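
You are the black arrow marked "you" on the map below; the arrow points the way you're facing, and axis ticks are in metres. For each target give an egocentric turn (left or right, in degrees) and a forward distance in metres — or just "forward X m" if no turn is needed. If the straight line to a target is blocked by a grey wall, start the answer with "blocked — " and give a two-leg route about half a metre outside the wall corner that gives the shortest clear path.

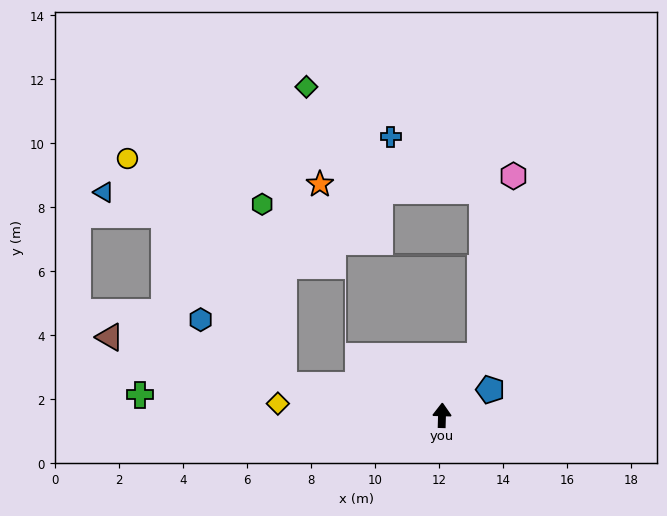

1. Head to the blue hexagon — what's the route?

blocked — turn left 81°, forward 5.0 m, then turn right 28°, forward 3.3 m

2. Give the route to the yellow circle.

blocked — turn left 81°, forward 5.0 m, then turn right 45°, forward 8.6 m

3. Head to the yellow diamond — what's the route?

turn left 87°, forward 5.1 m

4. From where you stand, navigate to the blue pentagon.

turn right 60°, forward 1.7 m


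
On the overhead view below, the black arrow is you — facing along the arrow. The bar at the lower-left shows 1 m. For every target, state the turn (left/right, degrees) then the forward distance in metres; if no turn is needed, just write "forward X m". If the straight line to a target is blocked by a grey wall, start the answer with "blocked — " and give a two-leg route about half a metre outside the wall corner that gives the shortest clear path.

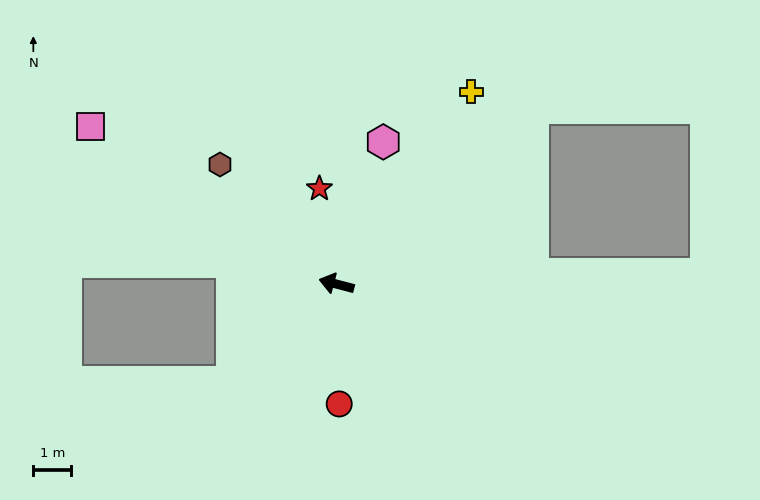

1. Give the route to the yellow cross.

turn right 110°, forward 6.2 m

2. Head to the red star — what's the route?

turn right 65°, forward 2.6 m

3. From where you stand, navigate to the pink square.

turn right 18°, forward 7.7 m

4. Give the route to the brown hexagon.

turn right 31°, forward 4.4 m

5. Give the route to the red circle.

turn left 106°, forward 3.2 m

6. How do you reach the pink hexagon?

turn right 94°, forward 3.9 m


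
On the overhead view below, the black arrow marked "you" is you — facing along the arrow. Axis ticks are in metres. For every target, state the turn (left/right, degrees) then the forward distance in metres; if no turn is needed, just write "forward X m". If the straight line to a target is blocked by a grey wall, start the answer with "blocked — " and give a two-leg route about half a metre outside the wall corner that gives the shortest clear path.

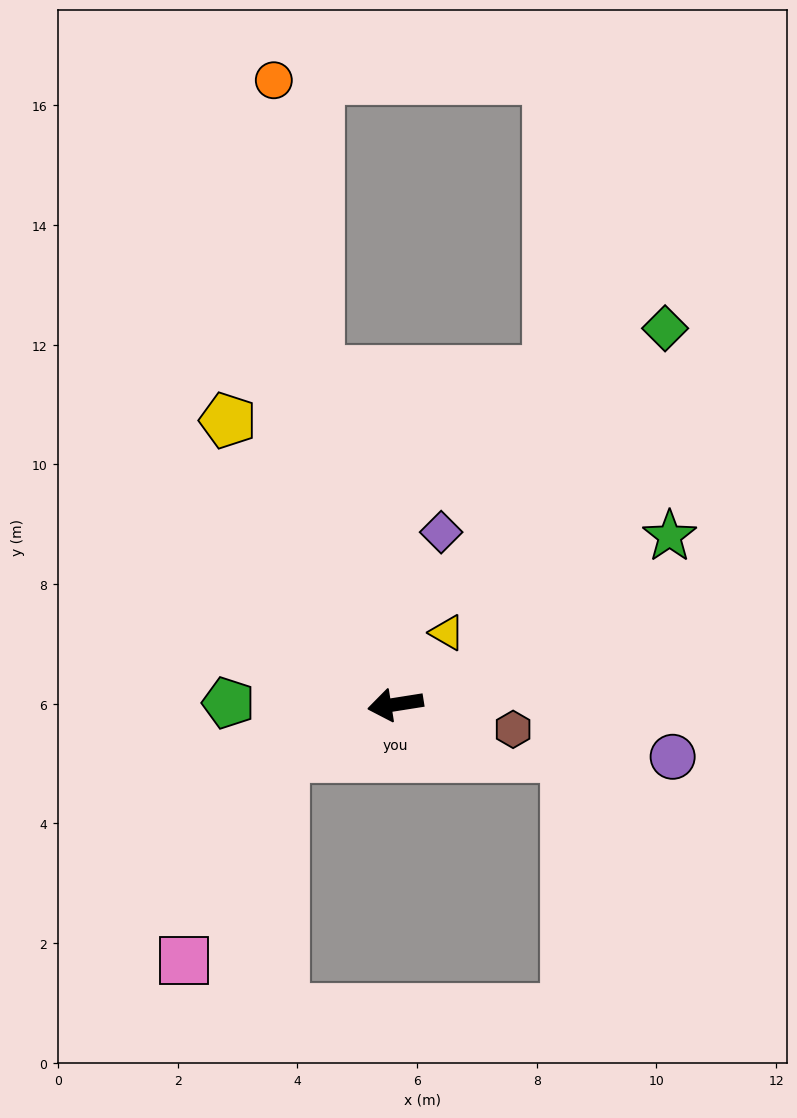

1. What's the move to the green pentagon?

turn right 9°, forward 2.8 m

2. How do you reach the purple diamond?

turn right 114°, forward 3.0 m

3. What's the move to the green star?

turn right 157°, forward 5.4 m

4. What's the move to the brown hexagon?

turn left 159°, forward 2.0 m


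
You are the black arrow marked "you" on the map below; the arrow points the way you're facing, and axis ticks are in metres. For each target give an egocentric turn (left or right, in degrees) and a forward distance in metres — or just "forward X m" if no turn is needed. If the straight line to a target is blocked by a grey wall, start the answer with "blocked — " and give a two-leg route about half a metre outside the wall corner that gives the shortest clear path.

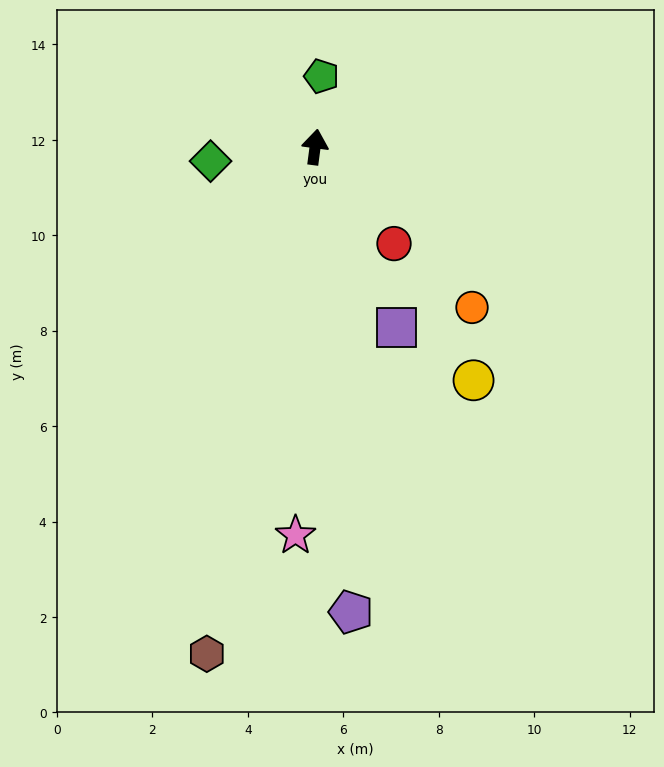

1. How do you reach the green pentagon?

turn left 2°, forward 1.5 m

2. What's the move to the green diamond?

turn left 105°, forward 2.2 m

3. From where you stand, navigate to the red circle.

turn right 133°, forward 2.6 m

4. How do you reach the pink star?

turn right 175°, forward 8.1 m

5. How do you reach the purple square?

turn right 148°, forward 4.2 m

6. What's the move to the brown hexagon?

turn left 175°, forward 10.9 m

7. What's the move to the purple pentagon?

turn right 168°, forward 9.8 m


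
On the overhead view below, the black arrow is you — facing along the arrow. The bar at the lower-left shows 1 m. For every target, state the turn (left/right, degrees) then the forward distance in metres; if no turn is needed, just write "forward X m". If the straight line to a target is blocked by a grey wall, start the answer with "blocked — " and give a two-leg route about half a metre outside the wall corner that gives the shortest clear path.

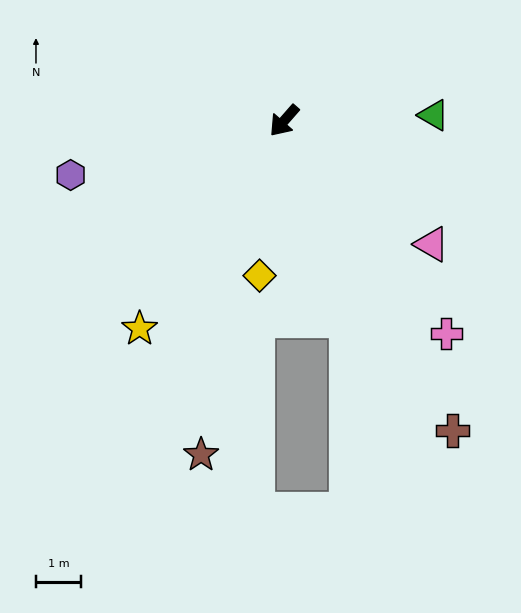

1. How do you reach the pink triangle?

turn left 91°, forward 4.3 m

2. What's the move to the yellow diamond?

turn left 32°, forward 3.5 m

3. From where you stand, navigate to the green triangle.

turn left 133°, forward 3.3 m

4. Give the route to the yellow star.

turn left 6°, forward 5.6 m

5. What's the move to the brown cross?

turn left 70°, forward 7.8 m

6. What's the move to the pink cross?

turn left 78°, forward 6.0 m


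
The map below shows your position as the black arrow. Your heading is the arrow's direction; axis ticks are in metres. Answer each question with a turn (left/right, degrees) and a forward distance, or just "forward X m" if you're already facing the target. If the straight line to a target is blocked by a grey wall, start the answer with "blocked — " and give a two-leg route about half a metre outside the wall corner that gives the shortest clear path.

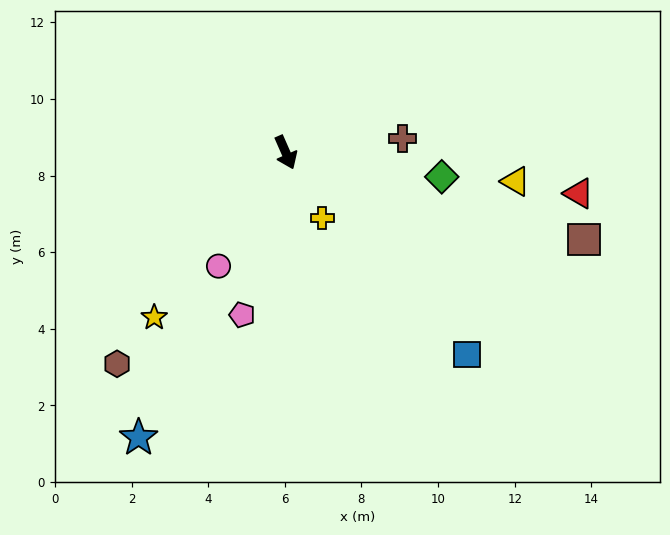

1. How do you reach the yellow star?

turn right 62°, forward 5.5 m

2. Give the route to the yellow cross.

turn left 5°, forward 2.0 m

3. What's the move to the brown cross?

turn left 73°, forward 3.1 m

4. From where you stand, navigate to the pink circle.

turn right 54°, forward 3.4 m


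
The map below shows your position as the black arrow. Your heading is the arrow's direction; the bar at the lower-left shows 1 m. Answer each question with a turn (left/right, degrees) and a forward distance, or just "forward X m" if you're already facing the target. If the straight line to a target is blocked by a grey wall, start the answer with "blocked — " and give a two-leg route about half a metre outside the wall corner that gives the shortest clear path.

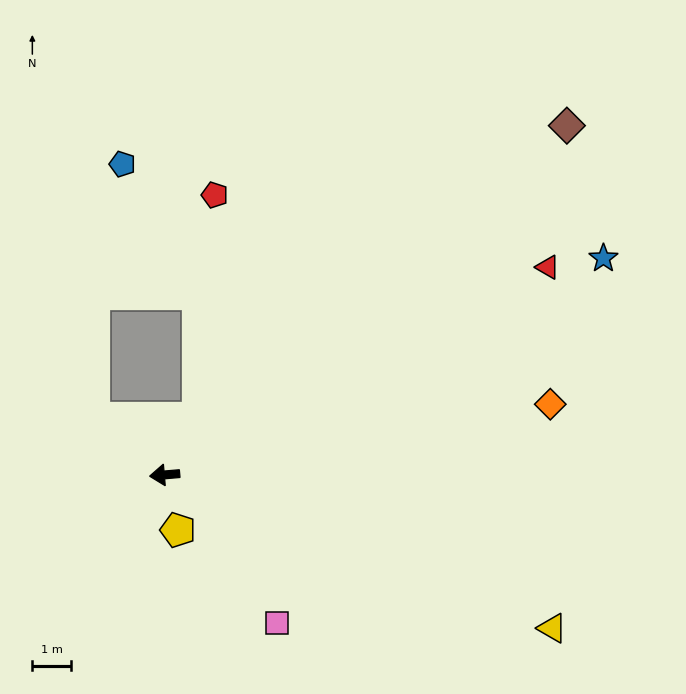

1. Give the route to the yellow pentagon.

turn left 99°, forward 1.5 m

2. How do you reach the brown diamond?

turn right 144°, forward 13.7 m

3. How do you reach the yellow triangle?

turn left 154°, forward 10.7 m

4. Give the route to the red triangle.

turn right 156°, forward 11.2 m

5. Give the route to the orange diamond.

turn right 175°, forward 10.1 m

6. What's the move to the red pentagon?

blocked — turn right 126°, forward 1.7 m, then turn left 27°, forward 5.8 m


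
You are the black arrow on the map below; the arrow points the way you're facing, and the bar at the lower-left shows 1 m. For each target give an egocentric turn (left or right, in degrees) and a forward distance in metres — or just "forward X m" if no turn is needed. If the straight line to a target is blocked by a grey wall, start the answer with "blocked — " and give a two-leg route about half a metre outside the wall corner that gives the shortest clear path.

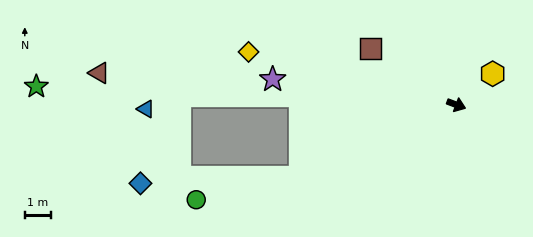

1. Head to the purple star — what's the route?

turn right 167°, forward 7.0 m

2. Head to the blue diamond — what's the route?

blocked — turn right 134°, forward 6.5 m, then turn right 23°, forward 6.0 m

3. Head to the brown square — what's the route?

turn left 168°, forward 3.8 m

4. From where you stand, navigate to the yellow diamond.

turn right 174°, forward 8.1 m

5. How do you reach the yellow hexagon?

turn left 61°, forward 1.8 m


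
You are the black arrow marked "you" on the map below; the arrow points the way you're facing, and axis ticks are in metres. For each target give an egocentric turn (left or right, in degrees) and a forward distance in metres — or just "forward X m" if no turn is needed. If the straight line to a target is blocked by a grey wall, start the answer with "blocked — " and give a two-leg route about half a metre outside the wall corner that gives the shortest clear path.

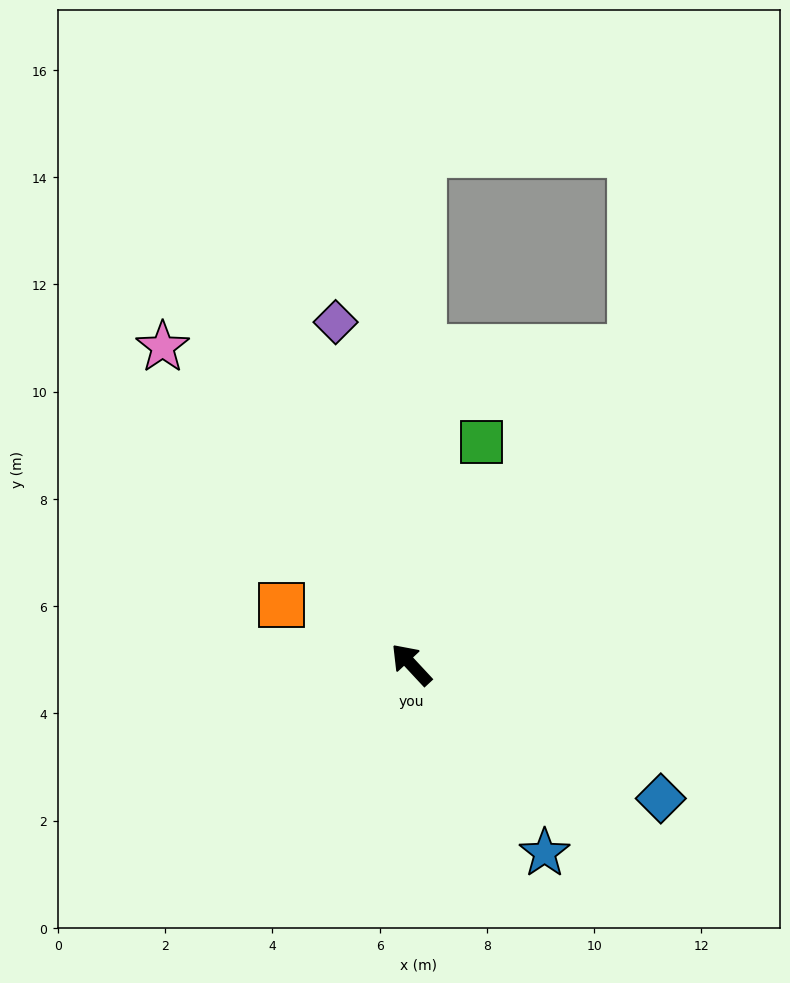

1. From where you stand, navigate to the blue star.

turn left 172°, forward 4.3 m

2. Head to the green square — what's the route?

turn right 60°, forward 4.4 m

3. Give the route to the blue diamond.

turn right 161°, forward 5.3 m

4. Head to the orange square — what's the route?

turn left 22°, forward 2.7 m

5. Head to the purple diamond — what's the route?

turn right 30°, forward 6.5 m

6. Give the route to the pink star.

turn right 5°, forward 7.5 m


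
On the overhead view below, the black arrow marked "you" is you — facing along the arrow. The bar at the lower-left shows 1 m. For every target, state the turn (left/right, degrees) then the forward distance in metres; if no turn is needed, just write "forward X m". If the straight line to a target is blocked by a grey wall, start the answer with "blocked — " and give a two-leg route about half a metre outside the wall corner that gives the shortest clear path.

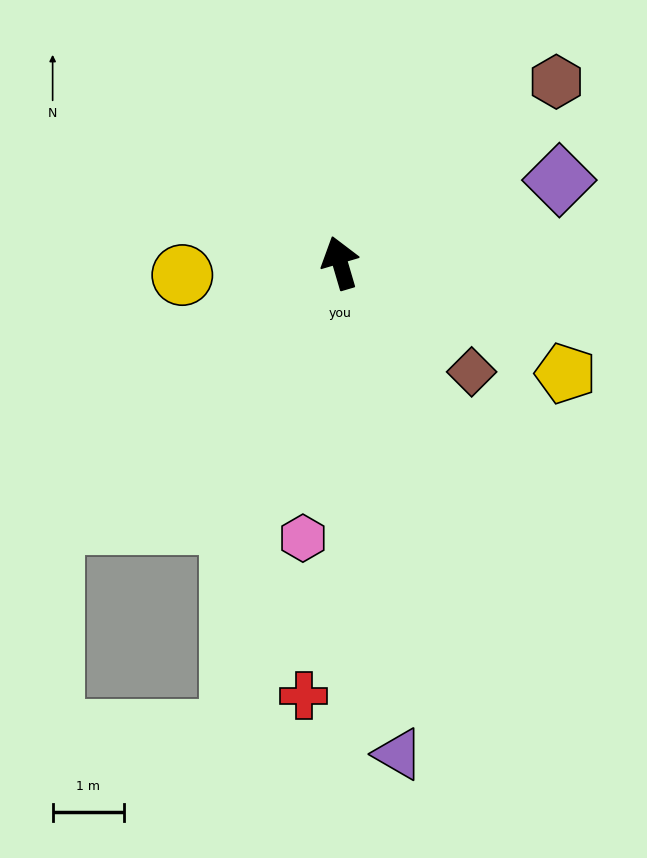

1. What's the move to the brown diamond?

turn right 146°, forward 2.4 m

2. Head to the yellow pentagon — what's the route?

turn right 133°, forward 3.5 m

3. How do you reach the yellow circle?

turn left 78°, forward 2.2 m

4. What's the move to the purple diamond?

turn right 86°, forward 3.3 m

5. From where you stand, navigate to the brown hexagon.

turn right 66°, forward 4.0 m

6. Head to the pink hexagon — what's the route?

turn left 156°, forward 3.9 m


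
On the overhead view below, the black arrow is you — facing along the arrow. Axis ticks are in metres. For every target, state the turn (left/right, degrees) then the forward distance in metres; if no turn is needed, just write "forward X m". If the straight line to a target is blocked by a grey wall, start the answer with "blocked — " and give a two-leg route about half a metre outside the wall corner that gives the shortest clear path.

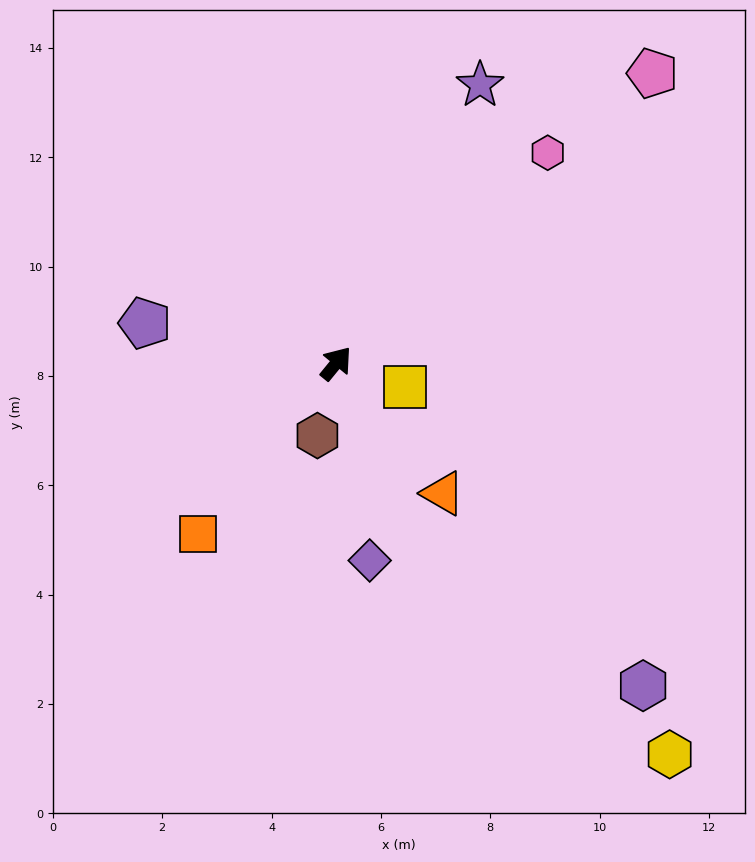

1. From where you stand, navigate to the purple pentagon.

turn left 117°, forward 3.6 m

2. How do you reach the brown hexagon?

turn right 155°, forward 1.4 m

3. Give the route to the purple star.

turn left 12°, forward 5.7 m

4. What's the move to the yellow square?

turn right 70°, forward 1.3 m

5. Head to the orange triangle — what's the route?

turn right 101°, forward 3.1 m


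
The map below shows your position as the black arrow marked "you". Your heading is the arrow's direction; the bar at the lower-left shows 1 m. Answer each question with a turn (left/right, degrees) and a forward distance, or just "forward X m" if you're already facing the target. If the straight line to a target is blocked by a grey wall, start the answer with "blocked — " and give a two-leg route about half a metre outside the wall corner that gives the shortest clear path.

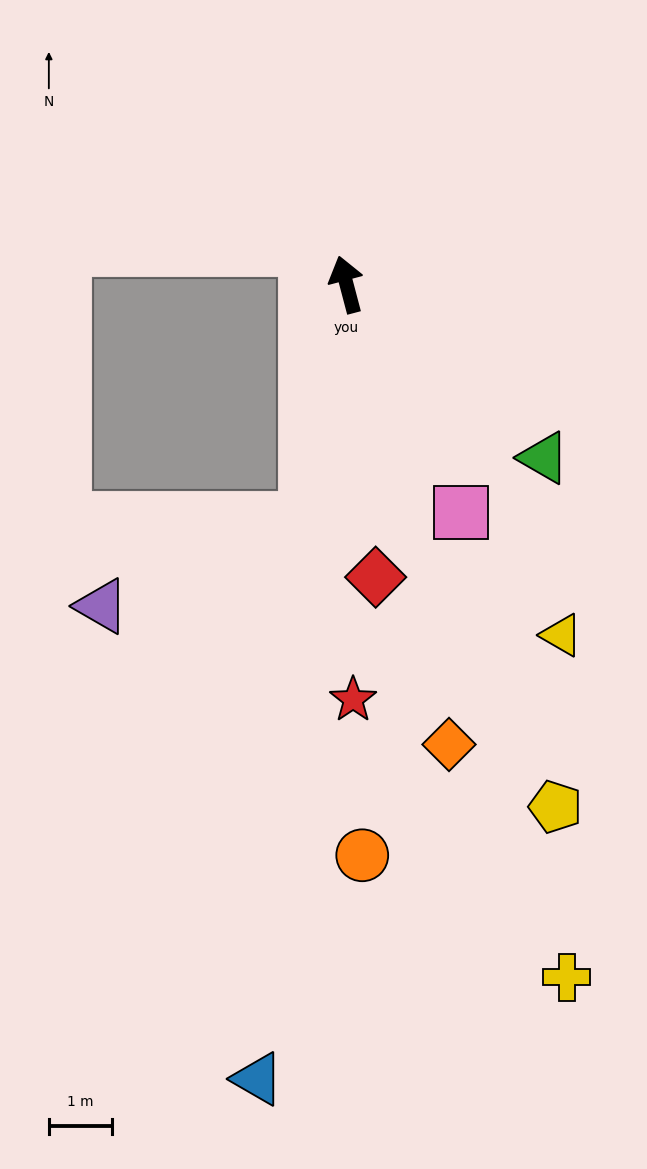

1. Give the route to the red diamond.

turn left 171°, forward 4.7 m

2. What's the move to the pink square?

turn right 168°, forward 4.0 m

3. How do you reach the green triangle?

turn right 146°, forward 4.2 m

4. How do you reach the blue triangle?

turn left 159°, forward 12.7 m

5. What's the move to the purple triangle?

blocked — turn left 155°, forward 3.8 m, then turn right 56°, forward 3.5 m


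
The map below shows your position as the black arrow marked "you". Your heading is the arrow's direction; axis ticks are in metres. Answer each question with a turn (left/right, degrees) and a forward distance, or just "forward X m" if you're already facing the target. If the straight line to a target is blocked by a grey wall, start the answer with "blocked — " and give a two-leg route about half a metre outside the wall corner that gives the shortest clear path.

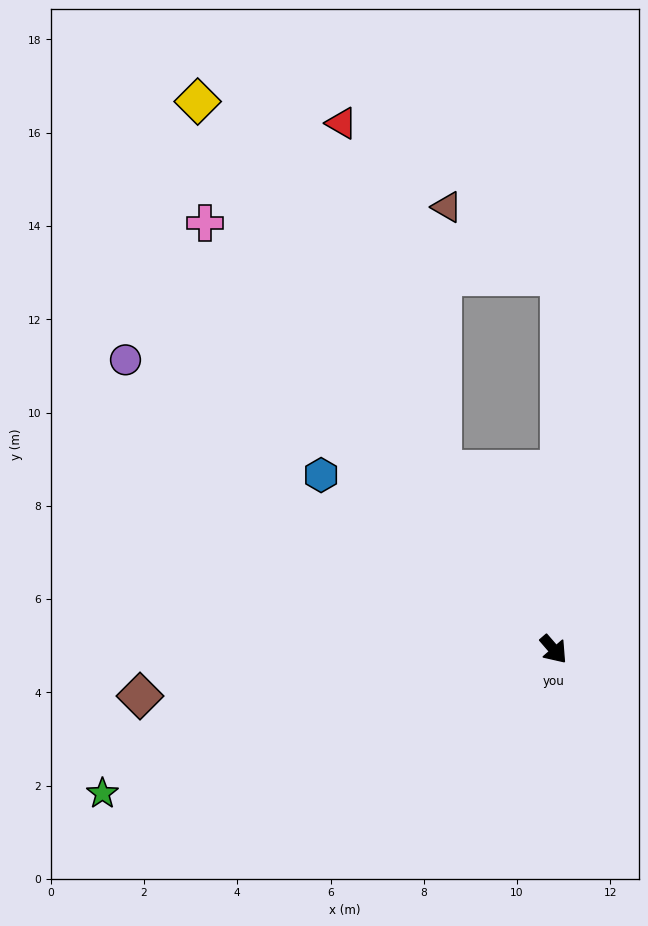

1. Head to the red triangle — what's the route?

blocked — turn left 171°, forward 4.5 m, then turn right 16°, forward 7.7 m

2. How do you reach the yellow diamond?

turn left 172°, forward 14.0 m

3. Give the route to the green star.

turn right 113°, forward 10.2 m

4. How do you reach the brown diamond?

turn right 124°, forward 8.9 m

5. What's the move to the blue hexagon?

turn right 168°, forward 6.2 m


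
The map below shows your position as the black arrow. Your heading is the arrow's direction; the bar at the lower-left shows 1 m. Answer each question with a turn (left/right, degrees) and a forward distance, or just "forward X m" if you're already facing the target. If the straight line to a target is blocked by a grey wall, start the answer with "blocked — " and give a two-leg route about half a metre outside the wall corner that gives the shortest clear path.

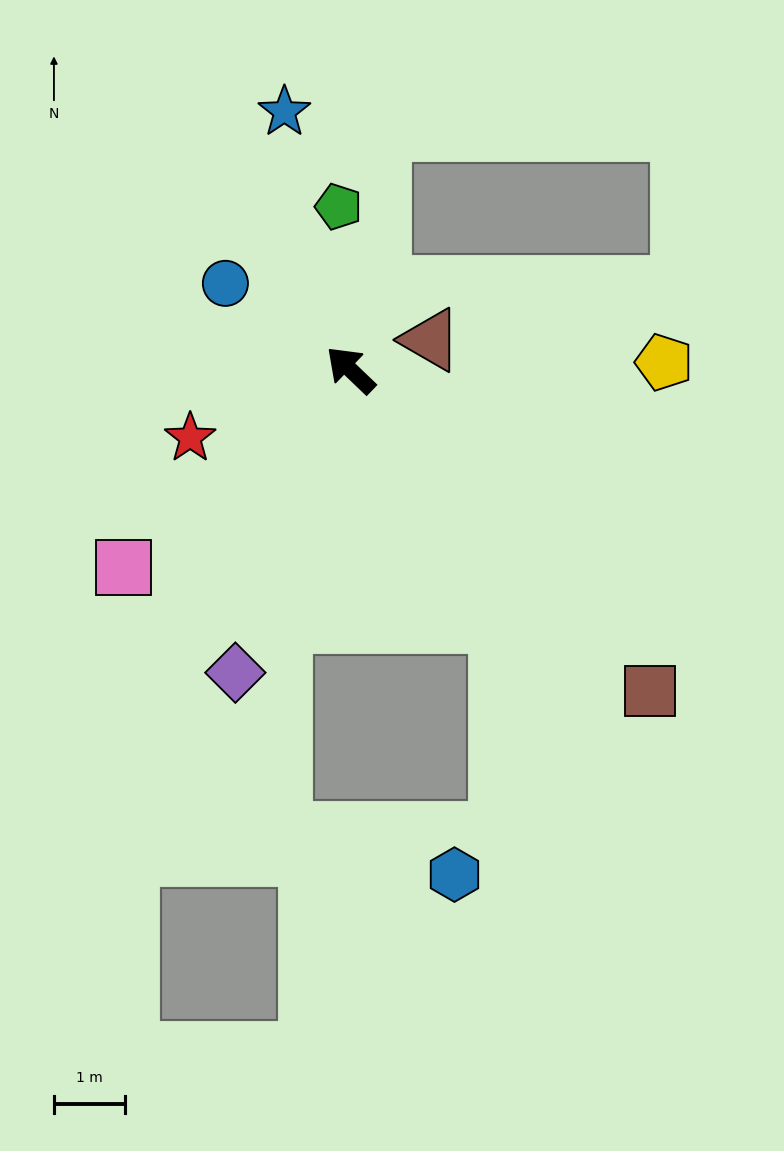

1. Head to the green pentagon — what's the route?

turn right 42°, forward 2.3 m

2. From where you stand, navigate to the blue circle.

turn left 9°, forward 2.1 m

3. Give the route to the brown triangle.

turn right 116°, forward 1.2 m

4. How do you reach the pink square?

turn left 85°, forward 4.2 m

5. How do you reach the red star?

turn left 67°, forward 2.4 m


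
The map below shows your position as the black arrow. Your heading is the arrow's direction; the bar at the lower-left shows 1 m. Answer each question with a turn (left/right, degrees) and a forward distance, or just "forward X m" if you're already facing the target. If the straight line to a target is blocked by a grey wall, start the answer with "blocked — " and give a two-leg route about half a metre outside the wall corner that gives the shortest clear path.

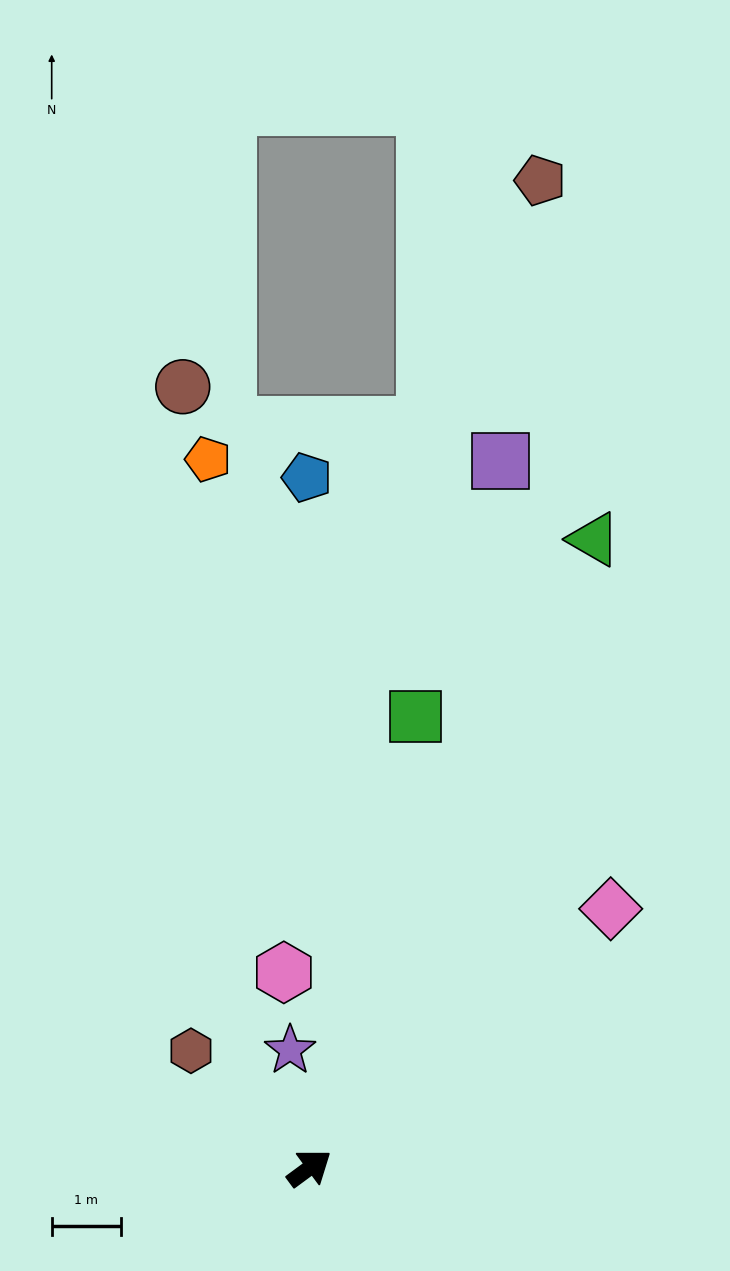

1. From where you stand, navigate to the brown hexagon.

turn left 99°, forward 2.4 m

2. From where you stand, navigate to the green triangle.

turn left 29°, forward 9.9 m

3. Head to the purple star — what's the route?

turn left 63°, forward 1.7 m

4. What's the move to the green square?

turn left 40°, forward 6.7 m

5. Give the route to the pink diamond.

turn left 4°, forward 5.7 m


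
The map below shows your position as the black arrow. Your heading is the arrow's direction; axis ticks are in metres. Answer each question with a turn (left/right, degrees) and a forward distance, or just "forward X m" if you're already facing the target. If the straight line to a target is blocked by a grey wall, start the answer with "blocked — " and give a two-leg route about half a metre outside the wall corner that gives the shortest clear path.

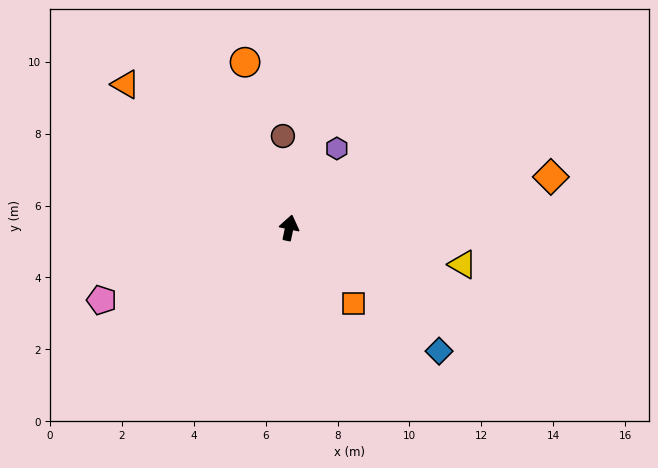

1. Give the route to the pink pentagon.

turn left 123°, forward 5.6 m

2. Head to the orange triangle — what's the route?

turn left 61°, forward 6.1 m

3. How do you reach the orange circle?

turn left 27°, forward 4.8 m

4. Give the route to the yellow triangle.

turn right 90°, forward 4.9 m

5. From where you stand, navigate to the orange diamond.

turn right 67°, forward 7.4 m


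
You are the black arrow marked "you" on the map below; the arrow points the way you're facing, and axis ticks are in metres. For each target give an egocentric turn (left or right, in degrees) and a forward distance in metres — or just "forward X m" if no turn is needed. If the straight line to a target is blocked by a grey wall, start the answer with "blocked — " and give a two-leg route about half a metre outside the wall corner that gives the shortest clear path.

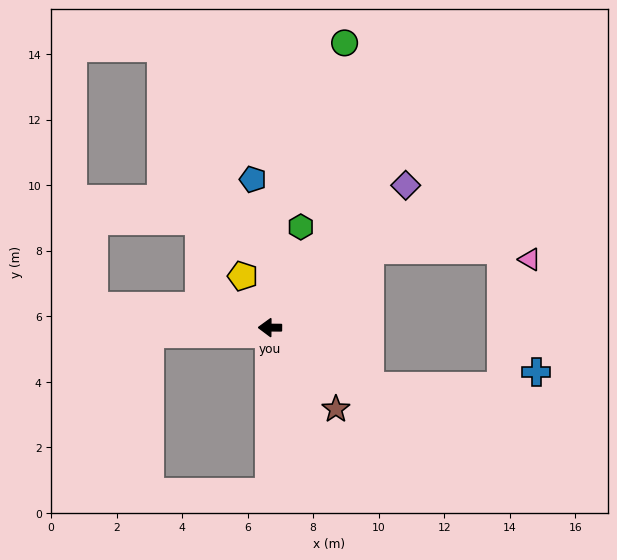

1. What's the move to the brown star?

turn left 129°, forward 3.2 m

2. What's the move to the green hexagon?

turn right 107°, forward 3.2 m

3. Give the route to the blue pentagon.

turn right 83°, forward 4.6 m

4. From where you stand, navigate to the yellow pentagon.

turn right 62°, forward 1.8 m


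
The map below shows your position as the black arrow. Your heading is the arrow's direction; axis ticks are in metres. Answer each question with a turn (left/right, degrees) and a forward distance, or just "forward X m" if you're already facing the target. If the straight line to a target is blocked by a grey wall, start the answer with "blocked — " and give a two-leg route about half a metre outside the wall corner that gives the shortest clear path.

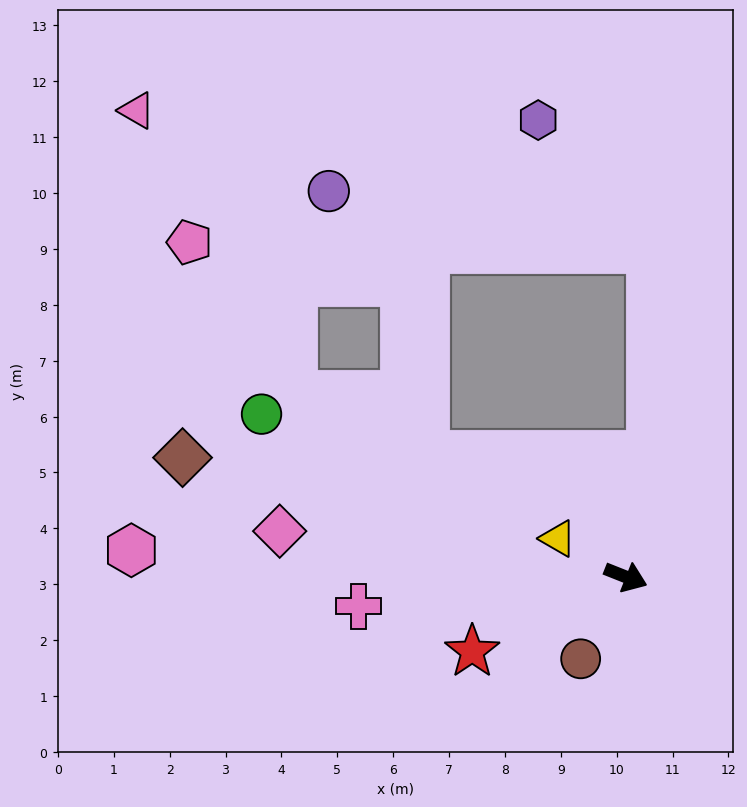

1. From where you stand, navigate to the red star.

turn right 132°, forward 3.1 m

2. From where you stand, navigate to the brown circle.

turn right 97°, forward 1.7 m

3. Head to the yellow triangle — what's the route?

turn left 172°, forward 1.4 m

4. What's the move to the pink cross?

turn right 152°, forward 4.8 m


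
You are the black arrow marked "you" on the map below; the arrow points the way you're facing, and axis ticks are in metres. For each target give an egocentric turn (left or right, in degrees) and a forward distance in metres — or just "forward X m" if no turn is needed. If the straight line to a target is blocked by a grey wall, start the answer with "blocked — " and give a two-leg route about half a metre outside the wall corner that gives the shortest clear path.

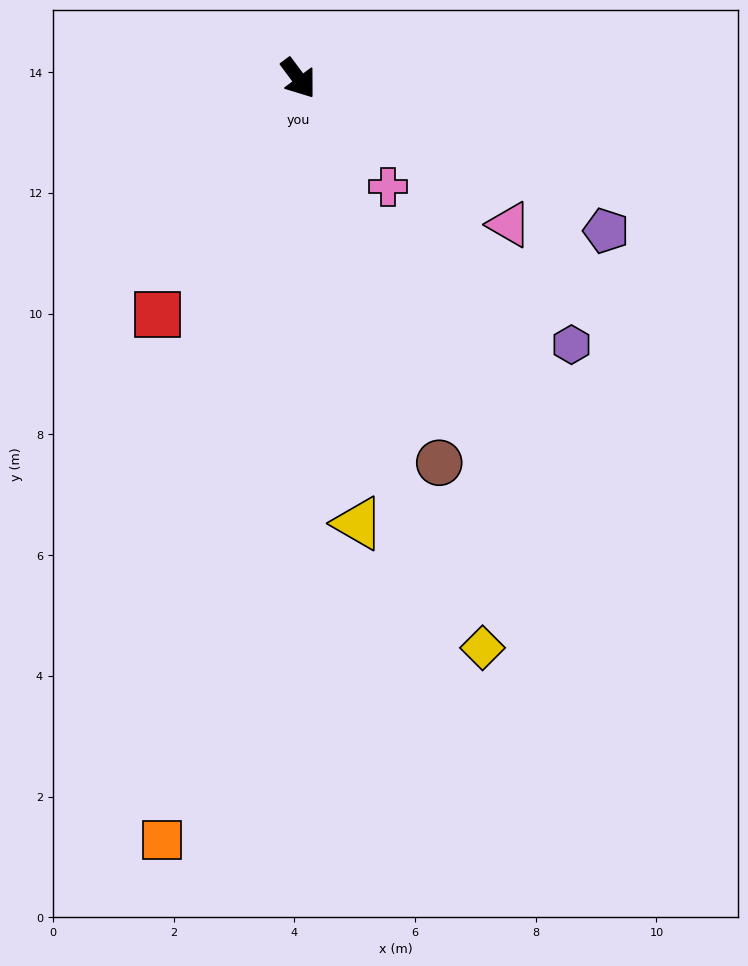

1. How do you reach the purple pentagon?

turn left 27°, forward 5.7 m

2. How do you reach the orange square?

turn right 47°, forward 12.8 m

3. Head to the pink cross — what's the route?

turn left 3°, forward 2.3 m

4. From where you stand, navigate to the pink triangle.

turn left 19°, forward 4.2 m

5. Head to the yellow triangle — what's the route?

turn right 29°, forward 7.4 m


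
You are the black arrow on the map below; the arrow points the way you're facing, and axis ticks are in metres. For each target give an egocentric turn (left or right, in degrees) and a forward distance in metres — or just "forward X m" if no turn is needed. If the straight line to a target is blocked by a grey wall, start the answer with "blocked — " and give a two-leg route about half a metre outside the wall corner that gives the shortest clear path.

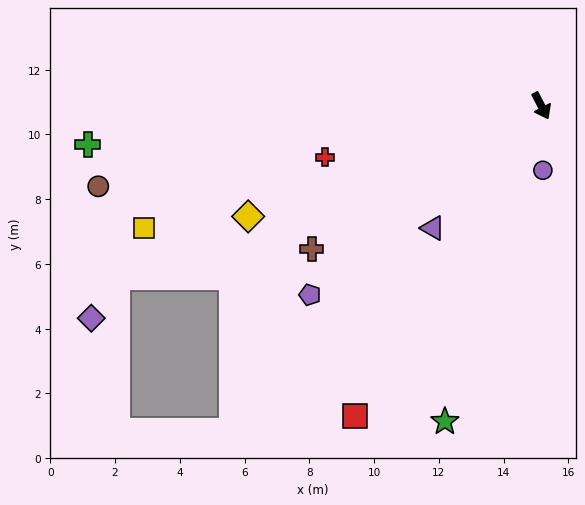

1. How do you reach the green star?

turn right 44°, forward 10.2 m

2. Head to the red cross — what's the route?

turn right 104°, forward 6.9 m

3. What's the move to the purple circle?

turn right 26°, forward 2.0 m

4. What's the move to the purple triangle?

turn right 69°, forward 5.0 m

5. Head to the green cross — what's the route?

turn right 113°, forward 14.1 m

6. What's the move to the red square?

turn right 58°, forward 11.2 m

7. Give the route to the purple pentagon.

turn right 78°, forward 9.2 m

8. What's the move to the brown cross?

turn right 85°, forward 8.4 m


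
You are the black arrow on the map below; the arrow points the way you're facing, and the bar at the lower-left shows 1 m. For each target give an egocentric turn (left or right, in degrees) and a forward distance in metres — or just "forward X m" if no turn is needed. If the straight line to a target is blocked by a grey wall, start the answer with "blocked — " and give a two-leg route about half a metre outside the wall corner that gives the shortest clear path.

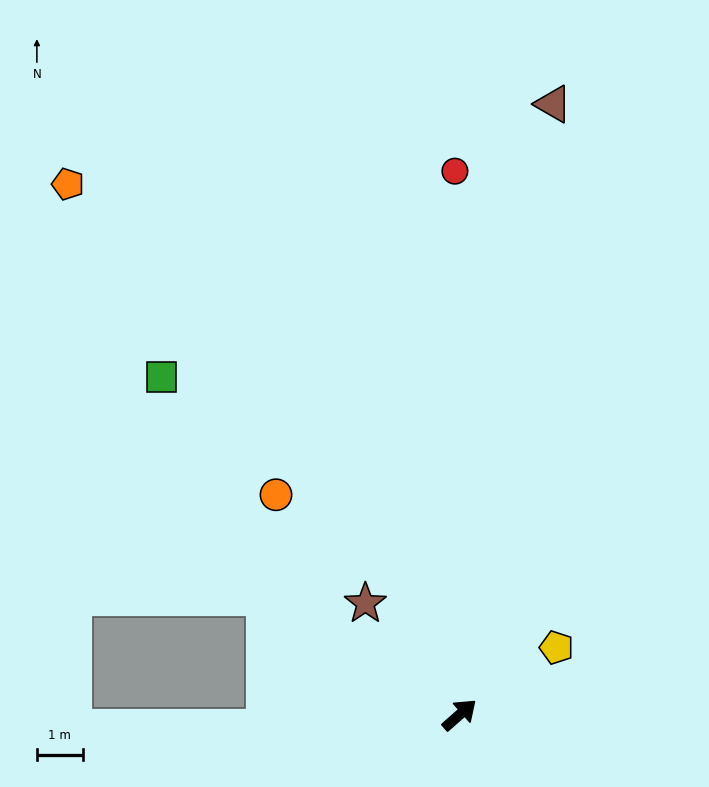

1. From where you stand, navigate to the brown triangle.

turn left 40°, forward 13.5 m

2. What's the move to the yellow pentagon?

turn right 7°, forward 2.6 m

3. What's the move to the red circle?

turn left 49°, forward 11.9 m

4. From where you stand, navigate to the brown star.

turn left 89°, forward 3.2 m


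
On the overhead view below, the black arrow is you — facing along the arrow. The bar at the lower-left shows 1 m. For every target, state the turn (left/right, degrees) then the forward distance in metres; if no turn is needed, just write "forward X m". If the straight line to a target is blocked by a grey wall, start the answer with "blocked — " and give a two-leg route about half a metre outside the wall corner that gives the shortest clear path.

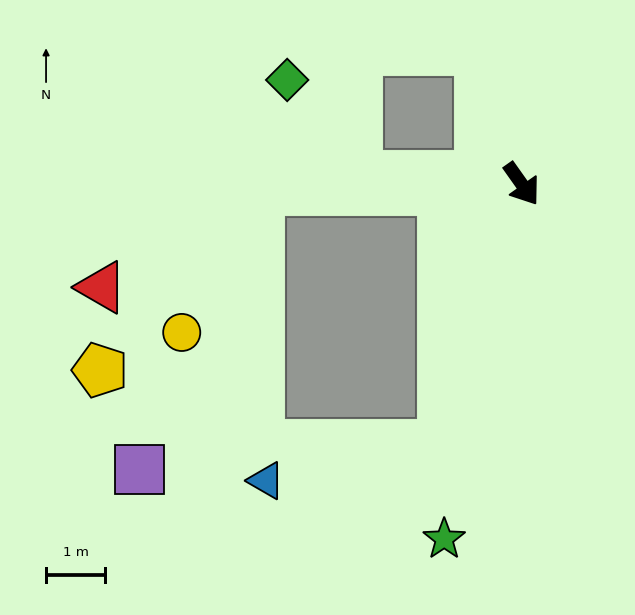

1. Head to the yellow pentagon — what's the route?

blocked — turn right 124°, forward 4.5 m, then turn left 47°, forward 4.1 m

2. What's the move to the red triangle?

blocked — turn right 124°, forward 4.5 m, then turn left 30°, forward 3.1 m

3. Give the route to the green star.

turn right 48°, forward 6.2 m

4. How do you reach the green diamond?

blocked — turn right 128°, forward 2.8 m, then turn right 51°, forward 2.0 m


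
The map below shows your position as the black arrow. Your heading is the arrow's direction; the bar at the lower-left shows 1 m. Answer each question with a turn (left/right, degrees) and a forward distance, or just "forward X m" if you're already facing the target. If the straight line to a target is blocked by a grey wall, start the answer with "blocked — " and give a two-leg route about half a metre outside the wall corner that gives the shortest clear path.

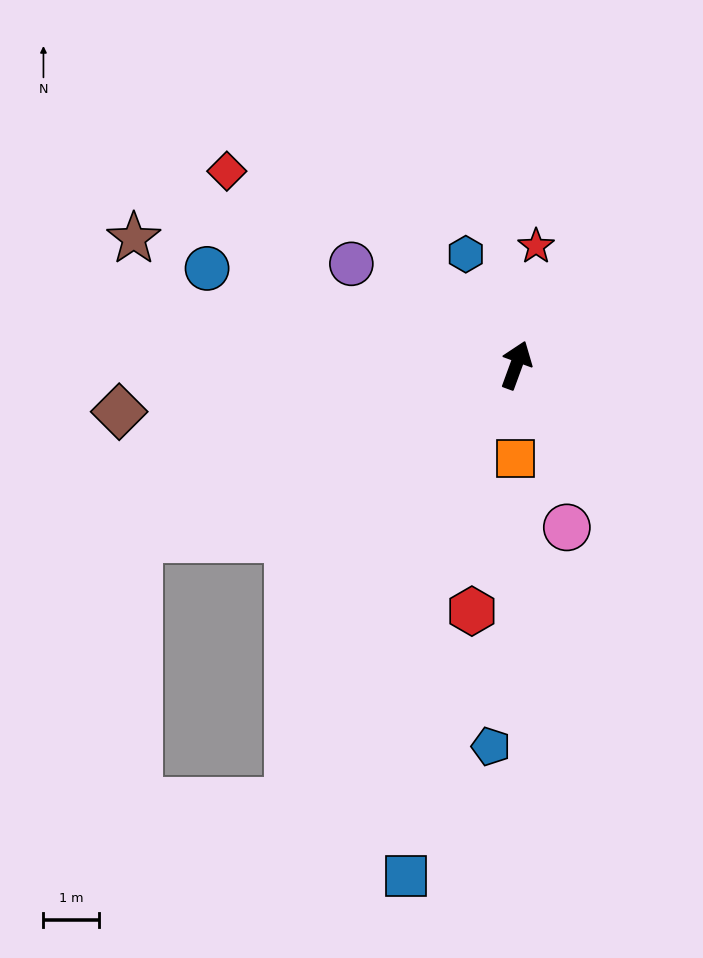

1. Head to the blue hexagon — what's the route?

turn left 45°, forward 2.2 m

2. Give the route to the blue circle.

turn left 93°, forward 5.8 m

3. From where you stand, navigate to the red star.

turn left 11°, forward 2.2 m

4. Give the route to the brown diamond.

turn left 117°, forward 7.2 m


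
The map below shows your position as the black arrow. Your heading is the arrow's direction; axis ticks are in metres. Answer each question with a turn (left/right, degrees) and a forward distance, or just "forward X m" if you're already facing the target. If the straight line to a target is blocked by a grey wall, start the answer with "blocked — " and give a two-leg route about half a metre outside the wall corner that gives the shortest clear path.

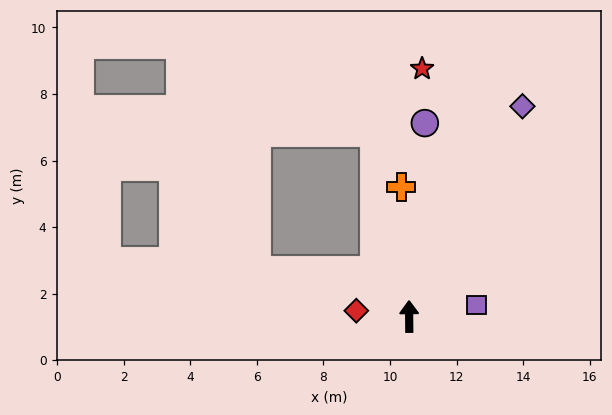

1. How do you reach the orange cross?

turn left 3°, forward 3.9 m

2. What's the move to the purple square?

turn right 81°, forward 2.0 m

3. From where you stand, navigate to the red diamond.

turn left 83°, forward 1.6 m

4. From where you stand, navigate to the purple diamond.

turn right 29°, forward 7.2 m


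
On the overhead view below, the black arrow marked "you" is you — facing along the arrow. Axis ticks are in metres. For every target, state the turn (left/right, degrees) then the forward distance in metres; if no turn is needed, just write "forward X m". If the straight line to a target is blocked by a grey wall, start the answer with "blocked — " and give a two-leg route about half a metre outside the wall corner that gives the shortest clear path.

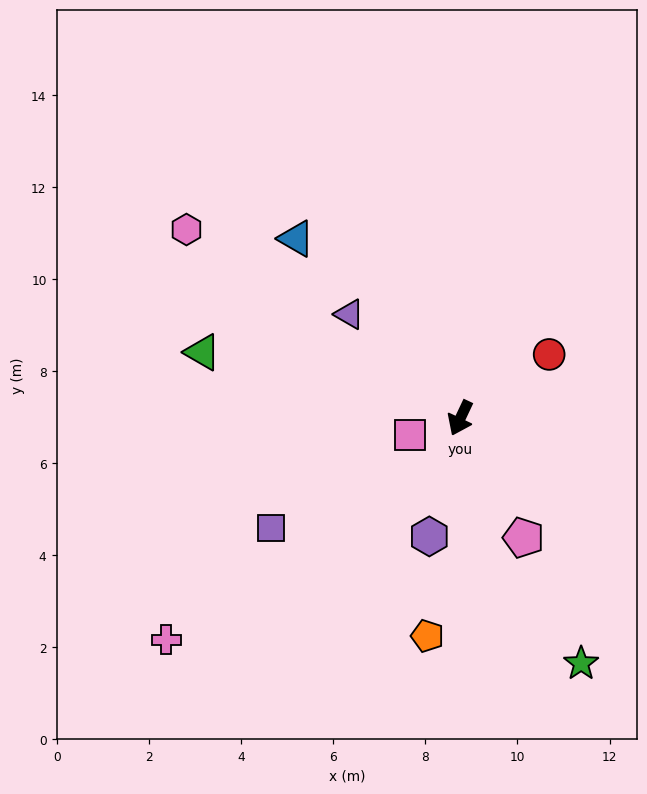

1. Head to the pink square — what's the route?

turn right 46°, forward 1.2 m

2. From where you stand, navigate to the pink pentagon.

turn left 53°, forward 2.9 m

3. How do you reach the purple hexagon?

turn left 11°, forward 2.7 m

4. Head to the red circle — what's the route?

turn left 151°, forward 2.4 m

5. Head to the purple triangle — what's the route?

turn right 108°, forward 3.3 m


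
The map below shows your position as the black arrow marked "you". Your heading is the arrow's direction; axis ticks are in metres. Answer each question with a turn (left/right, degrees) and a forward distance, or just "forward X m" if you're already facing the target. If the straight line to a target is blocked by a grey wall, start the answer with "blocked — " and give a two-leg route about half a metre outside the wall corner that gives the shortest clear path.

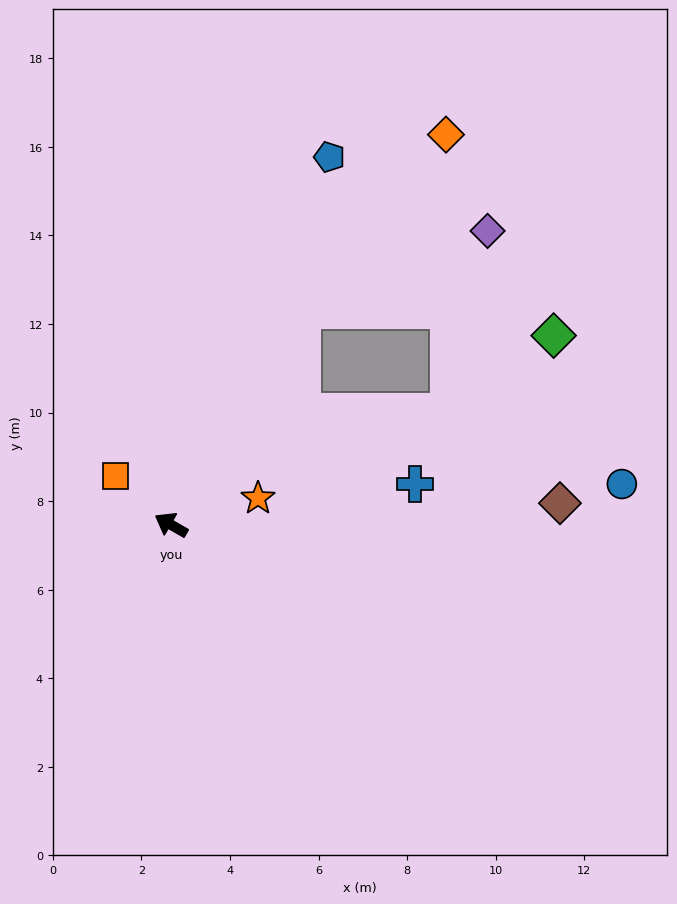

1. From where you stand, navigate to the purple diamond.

blocked — turn right 91°, forward 5.7 m, then turn right 36°, forward 4.6 m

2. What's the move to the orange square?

turn right 11°, forward 1.7 m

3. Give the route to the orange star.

turn right 133°, forward 2.1 m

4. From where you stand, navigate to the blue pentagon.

turn right 83°, forward 9.0 m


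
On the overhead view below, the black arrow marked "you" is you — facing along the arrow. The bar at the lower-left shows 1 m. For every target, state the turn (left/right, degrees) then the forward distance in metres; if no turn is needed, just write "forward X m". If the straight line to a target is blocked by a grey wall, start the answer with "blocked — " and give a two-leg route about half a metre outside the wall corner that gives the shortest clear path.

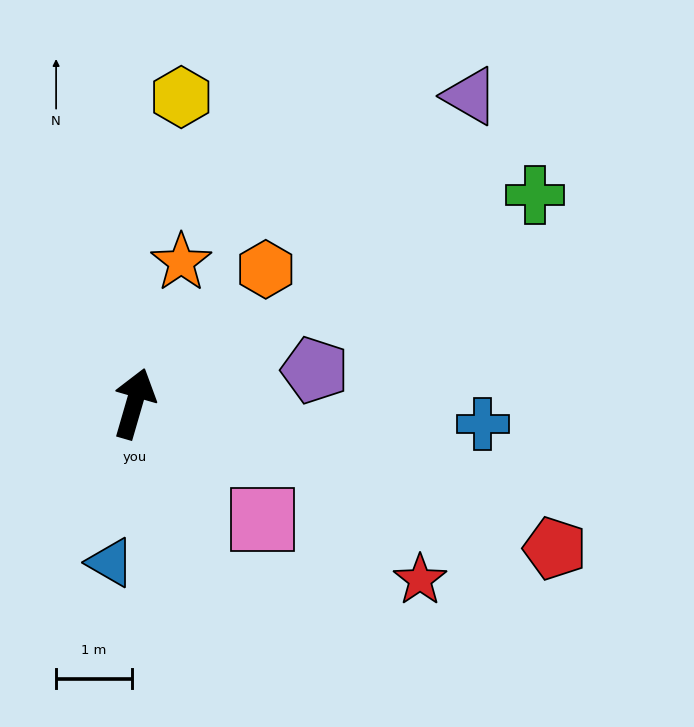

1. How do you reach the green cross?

turn right 46°, forward 5.9 m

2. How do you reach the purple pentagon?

turn right 63°, forward 2.4 m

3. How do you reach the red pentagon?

turn right 93°, forward 5.8 m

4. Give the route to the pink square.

turn right 116°, forward 2.3 m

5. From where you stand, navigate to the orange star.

turn right 2°, forward 2.0 m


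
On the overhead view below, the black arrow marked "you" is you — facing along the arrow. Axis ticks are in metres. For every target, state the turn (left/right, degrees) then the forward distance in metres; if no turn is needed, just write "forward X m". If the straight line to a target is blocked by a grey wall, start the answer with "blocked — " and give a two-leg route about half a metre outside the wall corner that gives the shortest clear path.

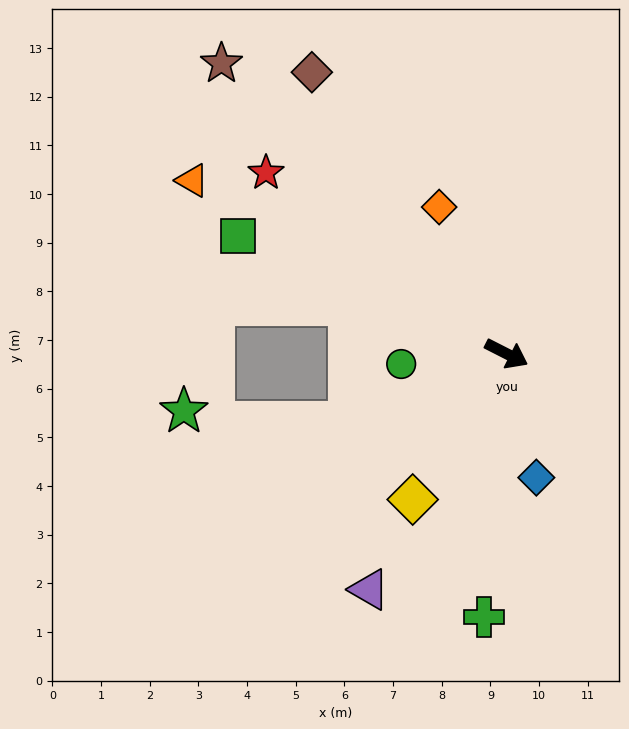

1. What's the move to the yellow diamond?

turn right 96°, forward 3.6 m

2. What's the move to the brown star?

turn left 161°, forward 8.4 m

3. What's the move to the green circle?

turn right 147°, forward 2.2 m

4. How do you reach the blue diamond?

turn right 50°, forward 2.6 m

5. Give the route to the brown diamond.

turn left 152°, forward 7.0 m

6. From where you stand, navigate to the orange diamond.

turn left 142°, forward 3.3 m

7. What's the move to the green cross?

turn right 68°, forward 5.4 m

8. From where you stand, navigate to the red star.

turn left 170°, forward 6.2 m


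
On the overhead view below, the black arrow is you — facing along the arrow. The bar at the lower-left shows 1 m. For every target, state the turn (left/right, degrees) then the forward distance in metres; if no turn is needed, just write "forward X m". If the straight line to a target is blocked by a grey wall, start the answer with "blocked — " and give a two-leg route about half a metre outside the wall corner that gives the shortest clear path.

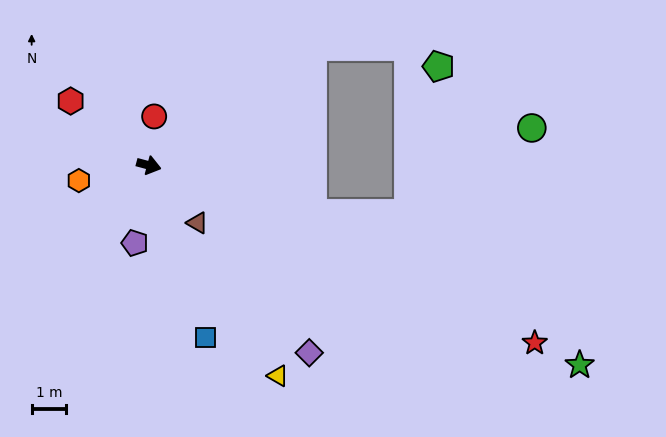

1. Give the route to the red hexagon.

turn left 156°, forward 2.9 m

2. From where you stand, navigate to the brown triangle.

turn right 35°, forward 2.2 m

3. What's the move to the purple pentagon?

turn right 85°, forward 2.3 m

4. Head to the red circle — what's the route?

turn left 99°, forward 1.4 m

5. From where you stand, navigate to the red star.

turn right 10°, forward 12.3 m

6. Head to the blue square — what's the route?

turn right 57°, forward 5.3 m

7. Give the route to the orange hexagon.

turn right 153°, forward 2.1 m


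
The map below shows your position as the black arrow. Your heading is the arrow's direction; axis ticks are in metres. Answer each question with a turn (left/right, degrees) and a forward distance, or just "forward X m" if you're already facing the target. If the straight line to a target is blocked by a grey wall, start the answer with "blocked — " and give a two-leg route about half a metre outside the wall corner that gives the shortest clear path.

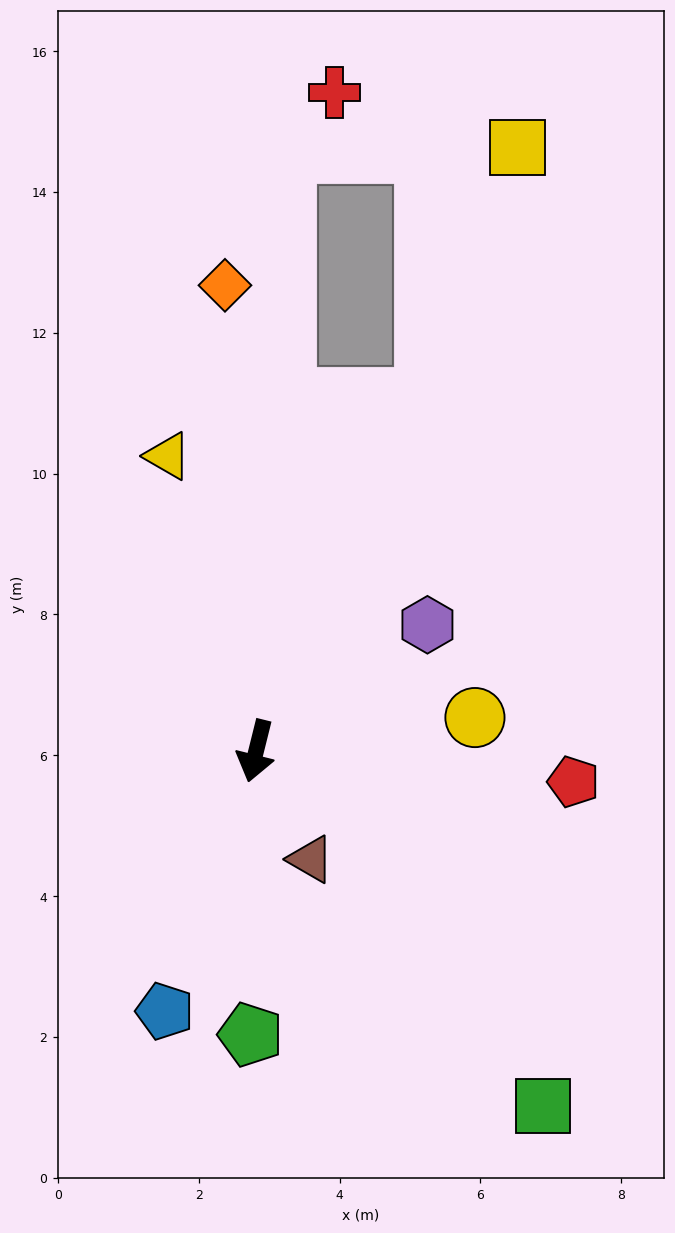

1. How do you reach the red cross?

blocked — turn right 169°, forward 8.5 m, then turn right 35°, forward 1.1 m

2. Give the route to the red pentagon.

turn left 98°, forward 4.5 m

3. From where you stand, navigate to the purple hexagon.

turn left 140°, forward 3.0 m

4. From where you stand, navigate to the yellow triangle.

turn right 149°, forward 4.4 m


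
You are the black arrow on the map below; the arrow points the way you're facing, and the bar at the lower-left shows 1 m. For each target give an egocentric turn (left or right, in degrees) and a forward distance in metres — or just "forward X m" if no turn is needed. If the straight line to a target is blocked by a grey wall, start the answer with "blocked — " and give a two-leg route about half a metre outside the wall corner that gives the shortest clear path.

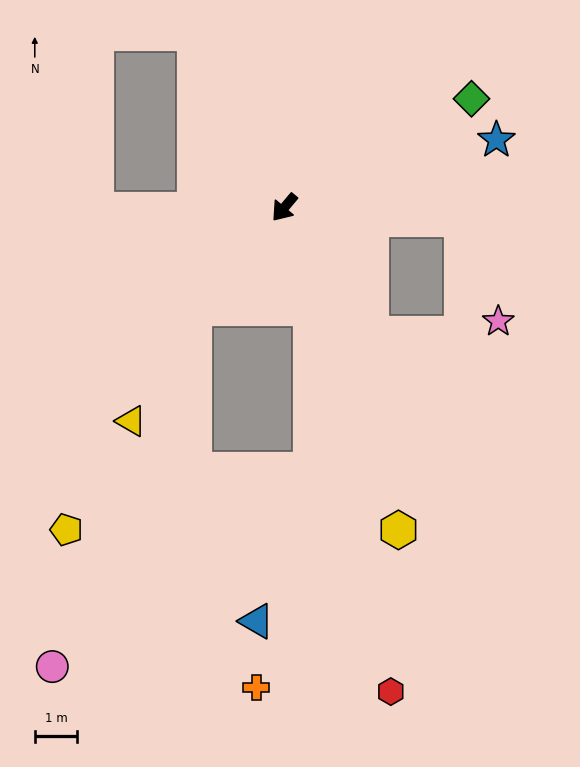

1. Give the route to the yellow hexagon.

turn left 60°, forward 8.1 m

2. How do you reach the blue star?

turn left 148°, forward 5.3 m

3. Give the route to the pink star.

blocked — turn left 126°, forward 4.2 m, then turn right 67°, forward 2.6 m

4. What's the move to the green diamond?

turn left 160°, forward 5.1 m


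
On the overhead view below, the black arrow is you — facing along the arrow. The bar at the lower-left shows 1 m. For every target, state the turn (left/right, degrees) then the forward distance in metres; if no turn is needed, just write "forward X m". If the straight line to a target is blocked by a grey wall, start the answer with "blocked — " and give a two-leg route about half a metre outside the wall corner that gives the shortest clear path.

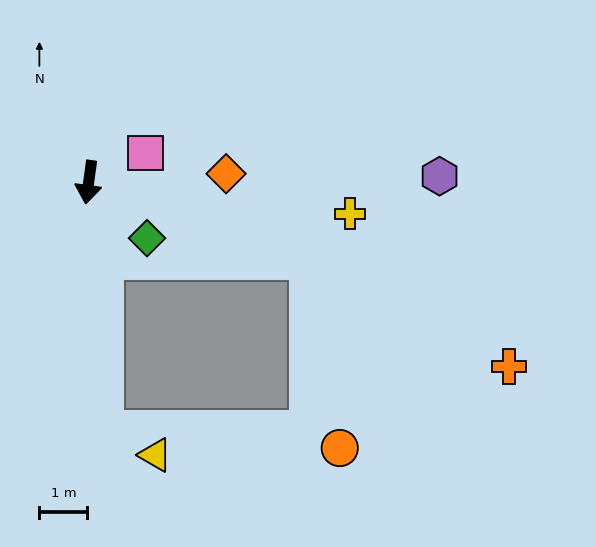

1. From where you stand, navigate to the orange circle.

blocked — turn left 79°, forward 4.9 m, then turn right 62°, forward 4.0 m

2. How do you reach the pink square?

turn left 125°, forward 1.3 m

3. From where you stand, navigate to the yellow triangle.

blocked — turn left 11°, forward 5.2 m, then turn left 62°, forward 1.2 m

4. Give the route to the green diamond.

turn left 54°, forward 1.7 m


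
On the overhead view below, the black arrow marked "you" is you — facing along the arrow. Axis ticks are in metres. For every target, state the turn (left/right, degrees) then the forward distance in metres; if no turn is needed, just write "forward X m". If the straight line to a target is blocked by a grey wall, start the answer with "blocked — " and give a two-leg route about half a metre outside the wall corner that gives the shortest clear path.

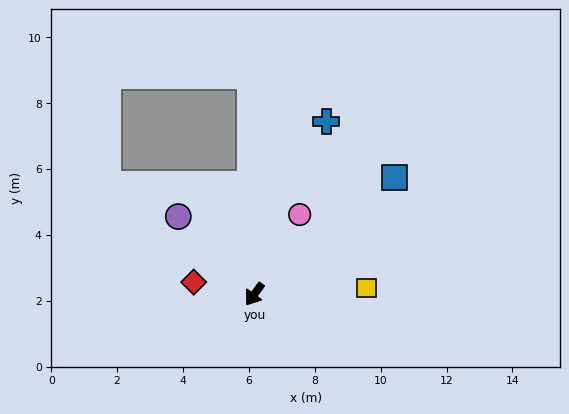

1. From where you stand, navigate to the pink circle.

turn right 174°, forward 2.8 m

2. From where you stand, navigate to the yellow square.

turn left 129°, forward 3.4 m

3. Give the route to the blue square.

turn left 166°, forward 5.6 m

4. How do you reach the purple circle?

turn right 100°, forward 3.3 m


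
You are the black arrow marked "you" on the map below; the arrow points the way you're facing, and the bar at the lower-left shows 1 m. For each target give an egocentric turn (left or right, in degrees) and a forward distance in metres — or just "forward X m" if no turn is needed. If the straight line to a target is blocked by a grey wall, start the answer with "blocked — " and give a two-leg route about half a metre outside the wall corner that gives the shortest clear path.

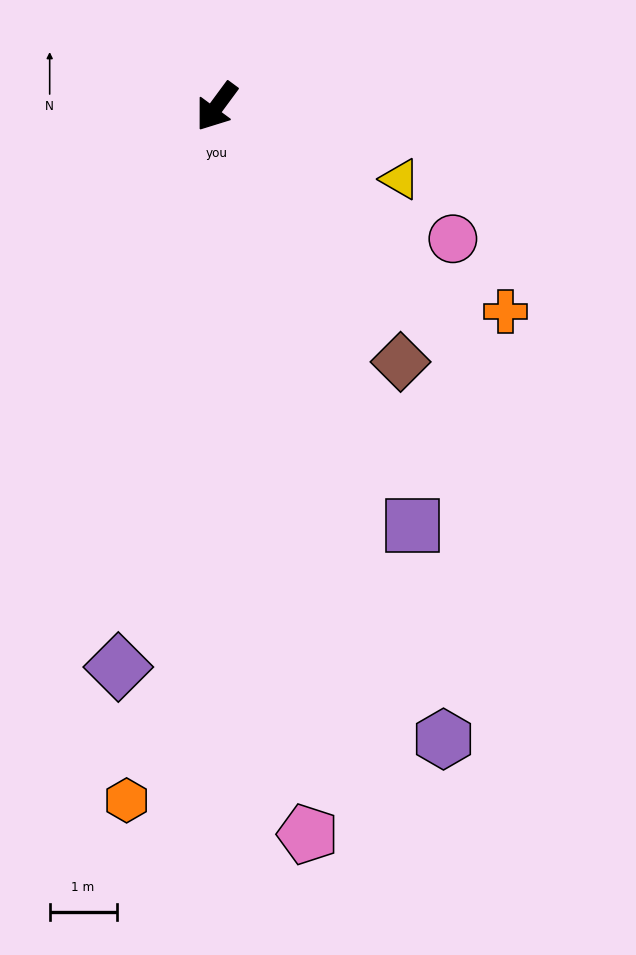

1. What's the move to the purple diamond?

turn left 26°, forward 8.5 m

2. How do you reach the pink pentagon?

turn left 44°, forward 11.0 m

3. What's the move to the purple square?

turn left 61°, forward 6.9 m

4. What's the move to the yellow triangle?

turn left 105°, forward 3.0 m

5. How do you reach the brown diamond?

turn left 72°, forward 4.7 m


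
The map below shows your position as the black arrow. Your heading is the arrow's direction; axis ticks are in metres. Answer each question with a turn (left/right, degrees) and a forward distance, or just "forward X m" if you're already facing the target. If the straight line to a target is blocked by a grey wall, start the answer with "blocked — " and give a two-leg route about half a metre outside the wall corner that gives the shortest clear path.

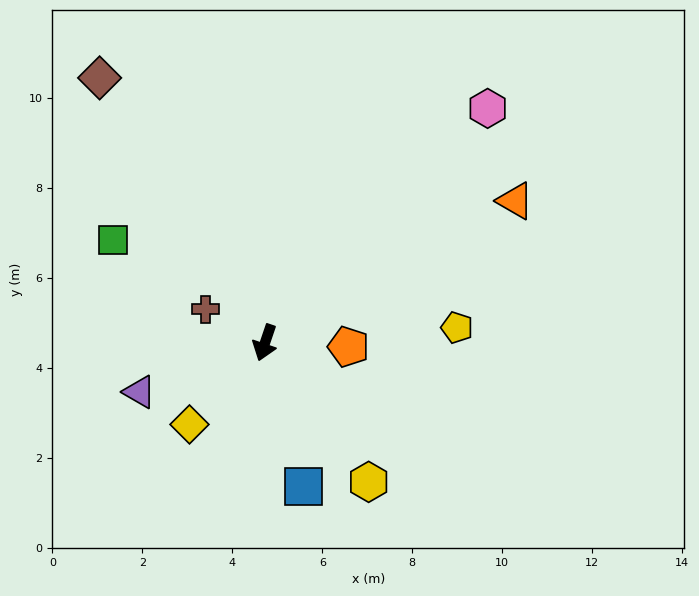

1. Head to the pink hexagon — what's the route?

turn left 155°, forward 7.2 m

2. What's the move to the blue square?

turn left 34°, forward 3.3 m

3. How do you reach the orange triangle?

turn left 138°, forward 6.4 m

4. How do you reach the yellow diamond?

turn right 24°, forward 2.5 m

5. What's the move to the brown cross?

turn right 101°, forward 1.5 m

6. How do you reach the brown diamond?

turn right 129°, forward 6.9 m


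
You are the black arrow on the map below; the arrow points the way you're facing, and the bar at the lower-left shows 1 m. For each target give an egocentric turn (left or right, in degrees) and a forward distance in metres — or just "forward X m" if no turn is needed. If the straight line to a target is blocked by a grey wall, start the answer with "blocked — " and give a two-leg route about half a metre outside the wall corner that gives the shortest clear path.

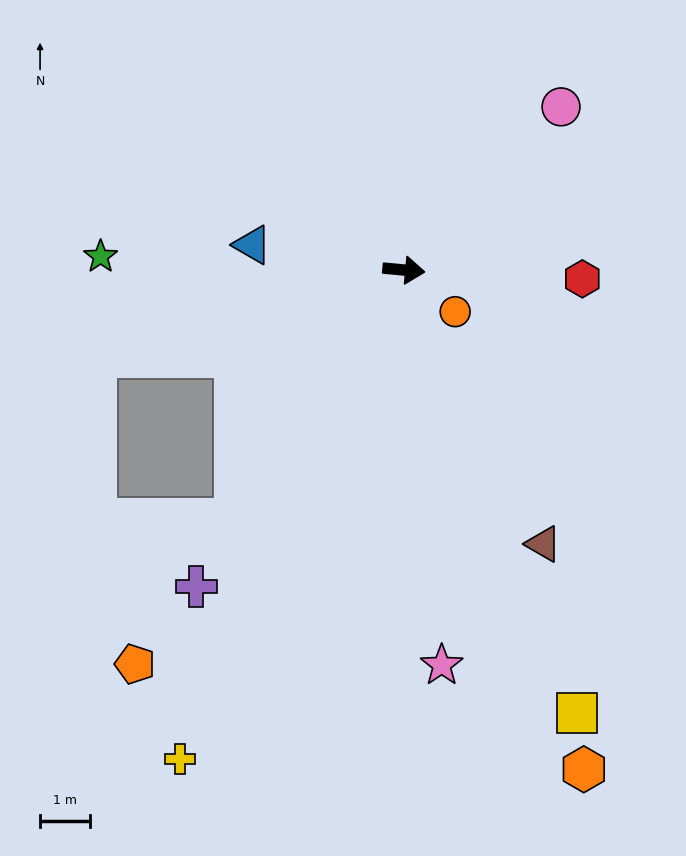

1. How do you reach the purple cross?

turn right 118°, forward 7.5 m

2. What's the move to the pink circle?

turn left 51°, forward 4.5 m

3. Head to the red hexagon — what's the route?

turn left 3°, forward 3.6 m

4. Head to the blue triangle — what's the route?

turn left 176°, forward 3.1 m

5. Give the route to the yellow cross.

turn right 109°, forward 10.7 m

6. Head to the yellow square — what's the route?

turn right 63°, forward 9.5 m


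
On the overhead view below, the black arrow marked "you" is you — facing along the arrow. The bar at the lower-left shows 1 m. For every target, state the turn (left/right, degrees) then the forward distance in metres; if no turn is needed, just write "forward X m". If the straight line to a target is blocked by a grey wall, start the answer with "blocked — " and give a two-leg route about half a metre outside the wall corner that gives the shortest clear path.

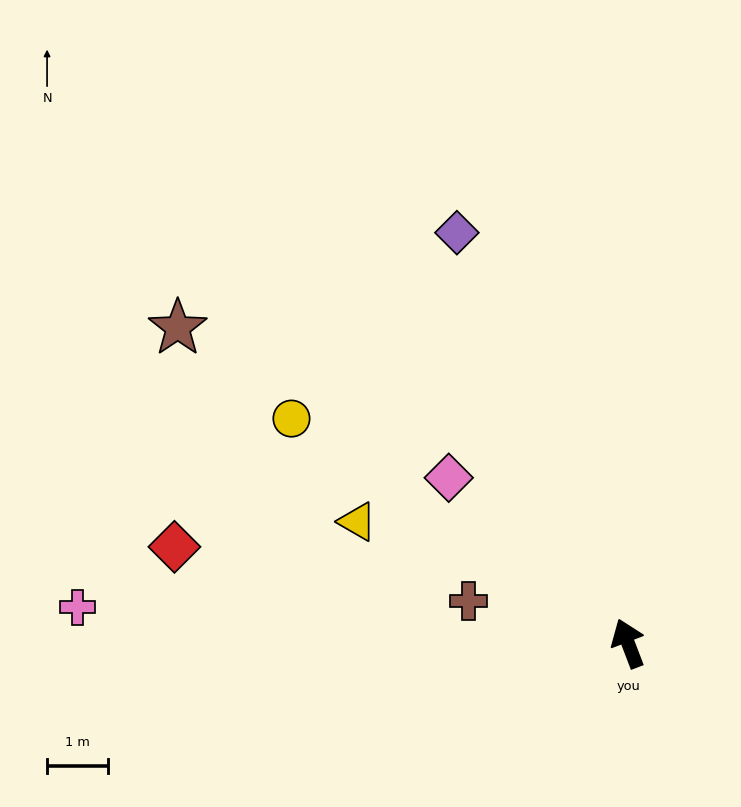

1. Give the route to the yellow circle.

turn left 35°, forward 6.6 m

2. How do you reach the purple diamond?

forward 7.2 m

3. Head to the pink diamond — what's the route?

turn left 26°, forward 4.0 m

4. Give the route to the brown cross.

turn left 54°, forward 2.7 m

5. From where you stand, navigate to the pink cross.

turn left 65°, forward 9.0 m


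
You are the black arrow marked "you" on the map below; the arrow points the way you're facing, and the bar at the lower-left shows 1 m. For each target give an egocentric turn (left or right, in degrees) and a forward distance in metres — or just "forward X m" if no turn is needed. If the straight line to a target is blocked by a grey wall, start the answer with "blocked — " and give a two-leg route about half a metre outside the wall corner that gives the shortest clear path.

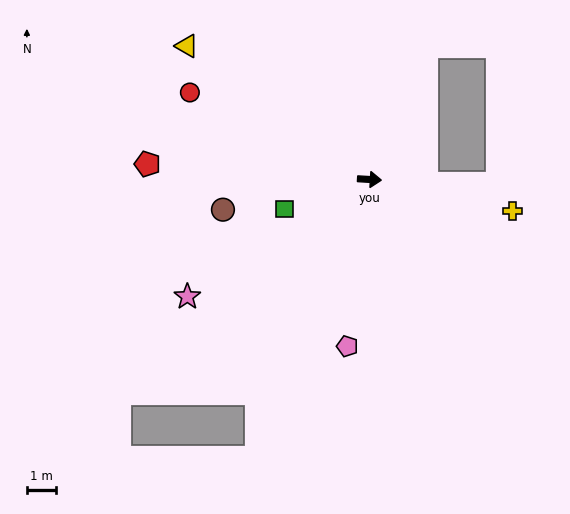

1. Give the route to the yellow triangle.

turn left 147°, forward 7.8 m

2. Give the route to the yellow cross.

turn right 9°, forward 5.1 m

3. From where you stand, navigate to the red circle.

turn left 158°, forward 6.9 m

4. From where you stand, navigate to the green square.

turn right 158°, forward 3.1 m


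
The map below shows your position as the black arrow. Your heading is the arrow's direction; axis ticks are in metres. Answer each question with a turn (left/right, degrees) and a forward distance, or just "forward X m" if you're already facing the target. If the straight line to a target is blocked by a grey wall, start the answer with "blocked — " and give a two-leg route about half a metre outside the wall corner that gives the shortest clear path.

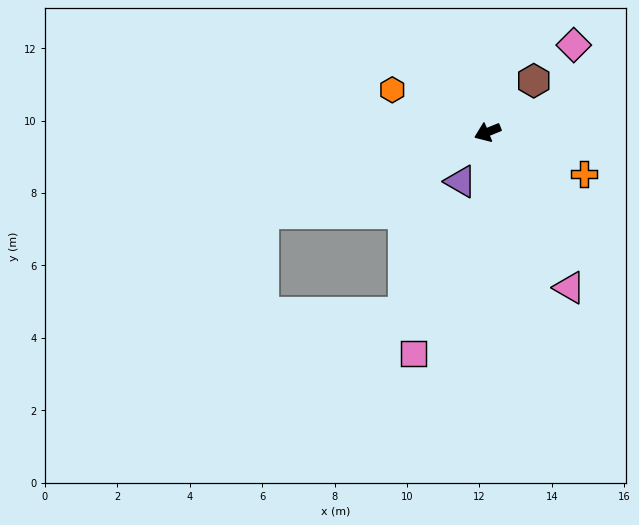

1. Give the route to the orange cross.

turn left 134°, forward 2.9 m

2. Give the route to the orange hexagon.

turn right 46°, forward 2.9 m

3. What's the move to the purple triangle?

turn left 39°, forward 1.6 m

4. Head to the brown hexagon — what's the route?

turn right 154°, forward 1.9 m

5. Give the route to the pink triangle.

turn left 96°, forward 4.9 m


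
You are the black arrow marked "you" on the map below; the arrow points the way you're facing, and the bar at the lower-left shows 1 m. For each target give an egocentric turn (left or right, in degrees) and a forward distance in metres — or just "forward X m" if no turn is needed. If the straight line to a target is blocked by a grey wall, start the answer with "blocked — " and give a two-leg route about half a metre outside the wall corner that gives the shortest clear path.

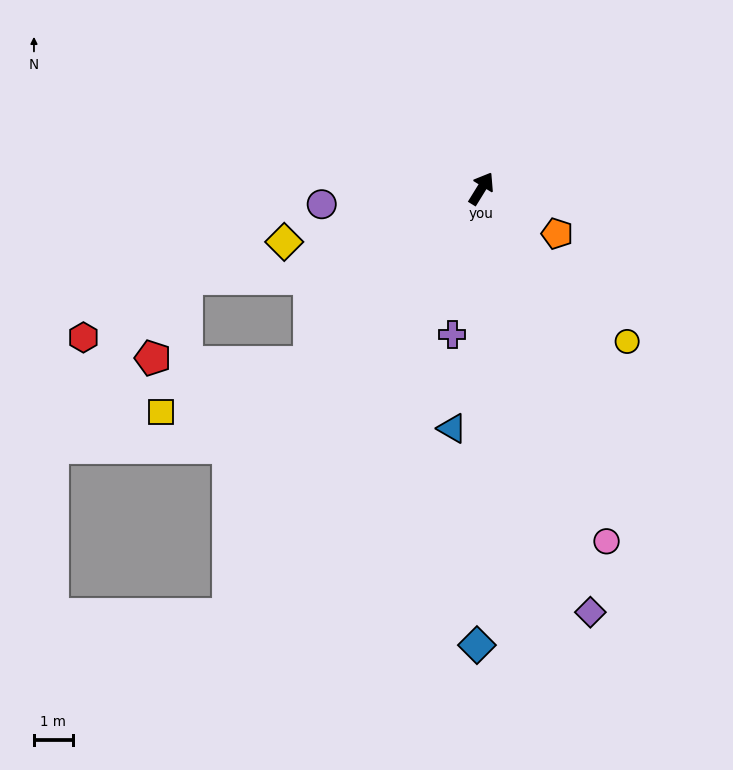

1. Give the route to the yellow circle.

turn right 105°, forward 5.5 m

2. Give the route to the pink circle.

turn right 129°, forward 9.7 m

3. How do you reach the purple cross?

turn right 160°, forward 3.9 m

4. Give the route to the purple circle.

turn left 127°, forward 4.2 m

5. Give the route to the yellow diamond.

turn left 137°, forward 5.3 m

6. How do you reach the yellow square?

blocked — turn left 167°, forward 6.3 m, then turn right 27°, forward 4.1 m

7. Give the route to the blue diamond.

turn right 149°, forward 11.8 m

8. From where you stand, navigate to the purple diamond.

turn right 134°, forward 11.3 m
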